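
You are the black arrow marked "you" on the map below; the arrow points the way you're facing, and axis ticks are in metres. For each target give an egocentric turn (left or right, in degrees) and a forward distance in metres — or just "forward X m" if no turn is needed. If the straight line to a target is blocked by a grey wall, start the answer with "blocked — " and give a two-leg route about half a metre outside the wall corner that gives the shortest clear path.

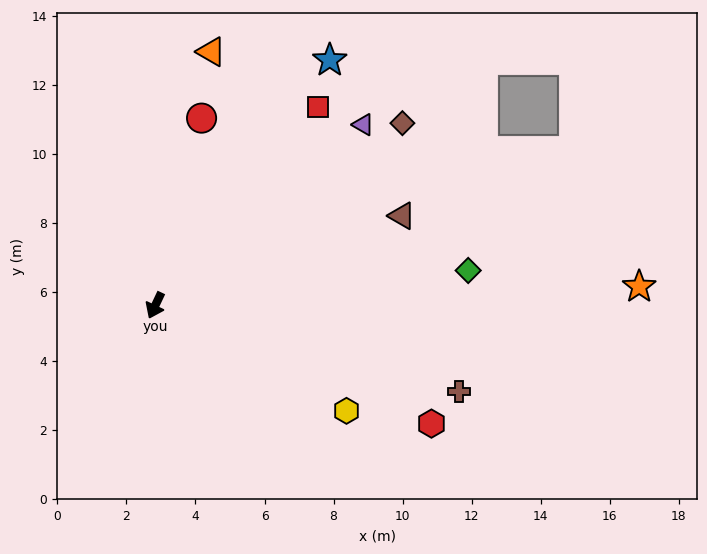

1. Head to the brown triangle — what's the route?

turn left 135°, forward 7.6 m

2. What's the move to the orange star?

turn left 117°, forward 14.0 m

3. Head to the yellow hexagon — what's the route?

turn left 86°, forward 6.3 m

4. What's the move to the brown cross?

turn left 99°, forward 9.1 m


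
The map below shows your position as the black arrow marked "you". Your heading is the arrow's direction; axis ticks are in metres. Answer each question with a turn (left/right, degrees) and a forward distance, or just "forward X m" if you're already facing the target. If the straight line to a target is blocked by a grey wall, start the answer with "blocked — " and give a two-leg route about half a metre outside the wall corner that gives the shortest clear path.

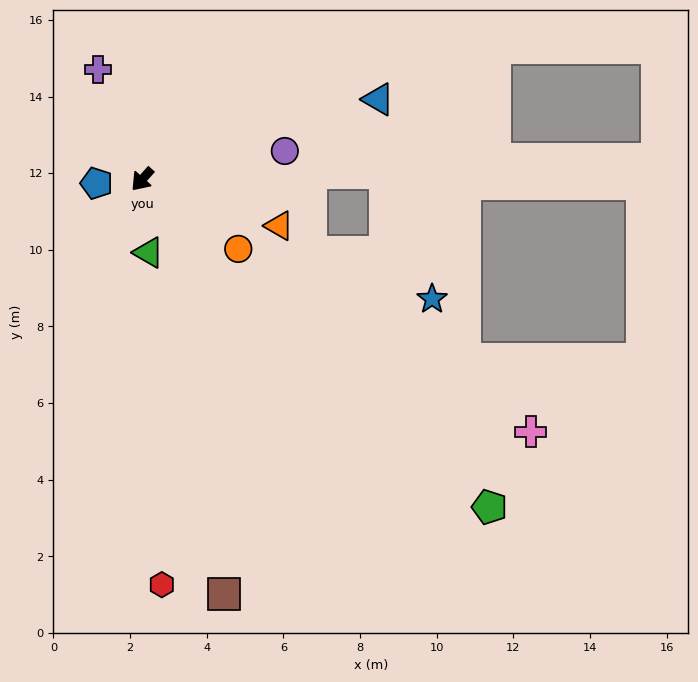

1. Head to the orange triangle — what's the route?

turn left 113°, forward 3.8 m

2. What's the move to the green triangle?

turn left 47°, forward 1.9 m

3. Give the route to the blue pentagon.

turn right 43°, forward 1.2 m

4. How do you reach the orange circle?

turn left 96°, forward 3.1 m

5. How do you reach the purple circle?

turn left 143°, forward 3.8 m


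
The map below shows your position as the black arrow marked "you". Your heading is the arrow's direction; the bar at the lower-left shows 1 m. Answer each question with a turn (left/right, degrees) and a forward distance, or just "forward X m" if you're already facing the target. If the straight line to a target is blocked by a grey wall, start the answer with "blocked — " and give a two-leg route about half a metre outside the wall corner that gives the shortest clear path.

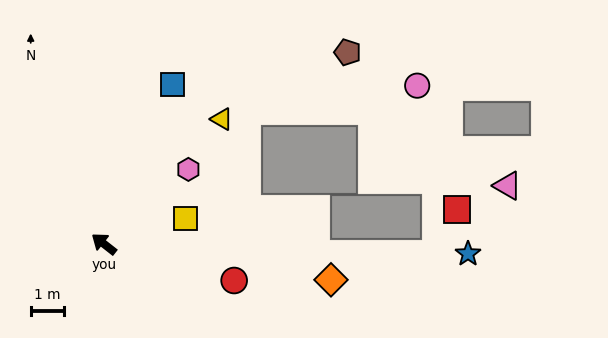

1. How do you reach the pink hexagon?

turn right 100°, forward 3.4 m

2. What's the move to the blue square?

turn right 75°, forward 5.3 m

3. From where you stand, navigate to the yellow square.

turn right 124°, forward 2.6 m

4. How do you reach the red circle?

turn right 158°, forward 4.1 m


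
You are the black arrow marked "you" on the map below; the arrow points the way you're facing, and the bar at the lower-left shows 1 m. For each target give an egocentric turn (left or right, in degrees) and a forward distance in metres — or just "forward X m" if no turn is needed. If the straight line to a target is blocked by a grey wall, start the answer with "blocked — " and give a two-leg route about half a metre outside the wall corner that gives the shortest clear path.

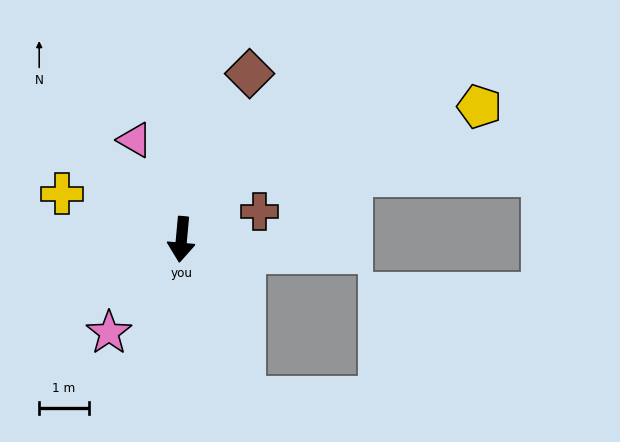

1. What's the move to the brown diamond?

turn left 163°, forward 3.6 m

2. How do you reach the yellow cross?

turn right 106°, forward 2.6 m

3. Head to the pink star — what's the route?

turn right 33°, forward 2.4 m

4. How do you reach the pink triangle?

turn right 150°, forward 2.2 m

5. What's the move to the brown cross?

turn left 115°, forward 1.7 m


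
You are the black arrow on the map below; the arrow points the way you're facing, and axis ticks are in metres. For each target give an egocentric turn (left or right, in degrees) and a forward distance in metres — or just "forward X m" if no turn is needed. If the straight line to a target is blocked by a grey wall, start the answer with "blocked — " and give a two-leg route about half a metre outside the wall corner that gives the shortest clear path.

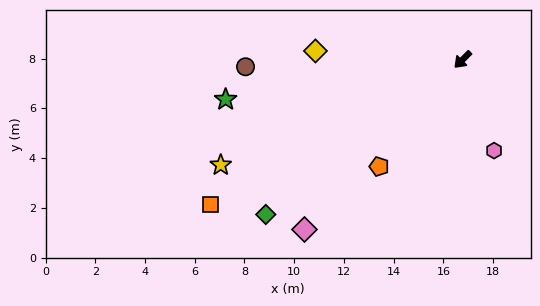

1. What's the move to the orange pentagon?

turn left 7°, forward 5.5 m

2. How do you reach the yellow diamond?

turn right 48°, forward 5.9 m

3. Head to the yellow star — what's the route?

turn right 22°, forward 10.6 m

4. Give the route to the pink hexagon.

turn left 64°, forward 3.9 m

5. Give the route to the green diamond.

turn right 7°, forward 10.1 m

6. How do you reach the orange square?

turn right 15°, forward 11.7 m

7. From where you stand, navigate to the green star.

turn right 36°, forward 9.7 m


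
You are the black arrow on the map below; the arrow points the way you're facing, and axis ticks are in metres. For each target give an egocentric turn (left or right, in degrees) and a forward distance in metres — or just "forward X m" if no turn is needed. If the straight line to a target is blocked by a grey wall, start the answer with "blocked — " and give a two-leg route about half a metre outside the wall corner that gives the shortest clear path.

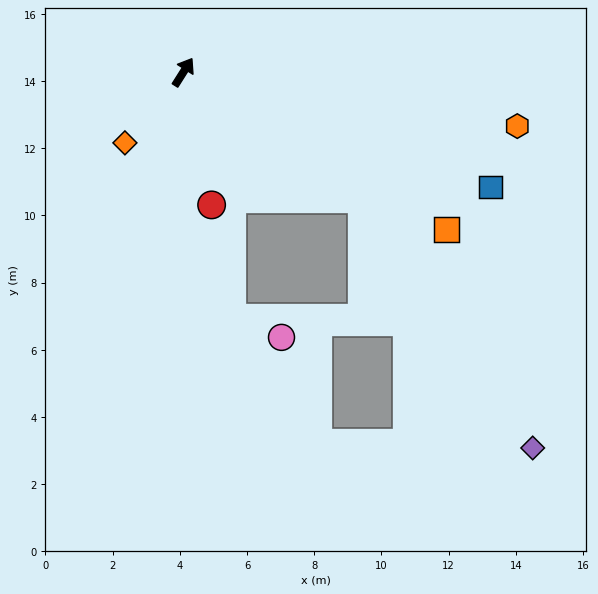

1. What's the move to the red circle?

turn right 136°, forward 4.0 m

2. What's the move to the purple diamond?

blocked — turn right 93°, forward 6.5 m, then turn right 20°, forward 9.0 m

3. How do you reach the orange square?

turn right 89°, forward 9.1 m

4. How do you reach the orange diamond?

turn left 173°, forward 2.7 m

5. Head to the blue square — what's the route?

turn right 78°, forward 9.8 m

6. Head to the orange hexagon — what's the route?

turn right 67°, forward 10.1 m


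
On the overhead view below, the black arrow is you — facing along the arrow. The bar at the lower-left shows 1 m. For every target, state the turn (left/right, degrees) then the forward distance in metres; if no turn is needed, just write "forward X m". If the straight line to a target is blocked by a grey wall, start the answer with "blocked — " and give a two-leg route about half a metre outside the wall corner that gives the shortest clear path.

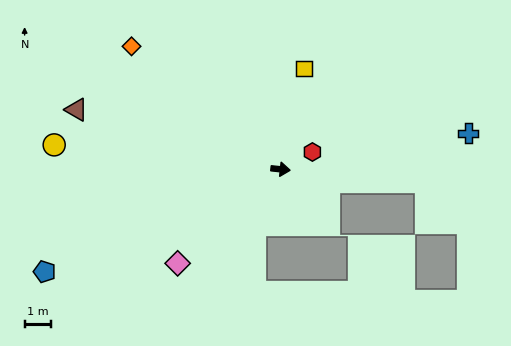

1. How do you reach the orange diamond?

turn left 146°, forward 7.4 m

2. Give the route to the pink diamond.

turn right 132°, forward 5.3 m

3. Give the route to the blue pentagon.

turn right 151°, forward 9.9 m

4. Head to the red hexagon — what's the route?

turn left 34°, forward 1.4 m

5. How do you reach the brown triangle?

turn left 170°, forward 8.2 m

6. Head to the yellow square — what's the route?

turn left 83°, forward 4.0 m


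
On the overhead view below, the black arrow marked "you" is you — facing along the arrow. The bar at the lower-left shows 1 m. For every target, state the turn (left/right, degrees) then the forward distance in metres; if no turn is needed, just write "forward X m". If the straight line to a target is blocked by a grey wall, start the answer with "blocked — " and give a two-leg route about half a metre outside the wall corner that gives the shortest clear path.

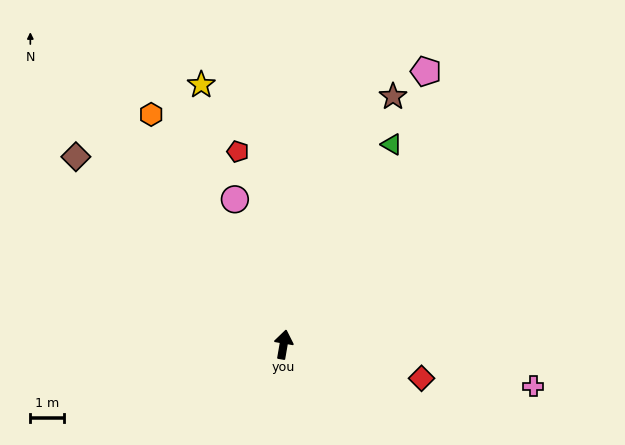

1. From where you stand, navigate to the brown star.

turn right 14°, forward 8.0 m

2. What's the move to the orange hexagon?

turn left 40°, forward 7.9 m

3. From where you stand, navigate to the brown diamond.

turn left 58°, forward 8.3 m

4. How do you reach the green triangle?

turn right 19°, forward 6.7 m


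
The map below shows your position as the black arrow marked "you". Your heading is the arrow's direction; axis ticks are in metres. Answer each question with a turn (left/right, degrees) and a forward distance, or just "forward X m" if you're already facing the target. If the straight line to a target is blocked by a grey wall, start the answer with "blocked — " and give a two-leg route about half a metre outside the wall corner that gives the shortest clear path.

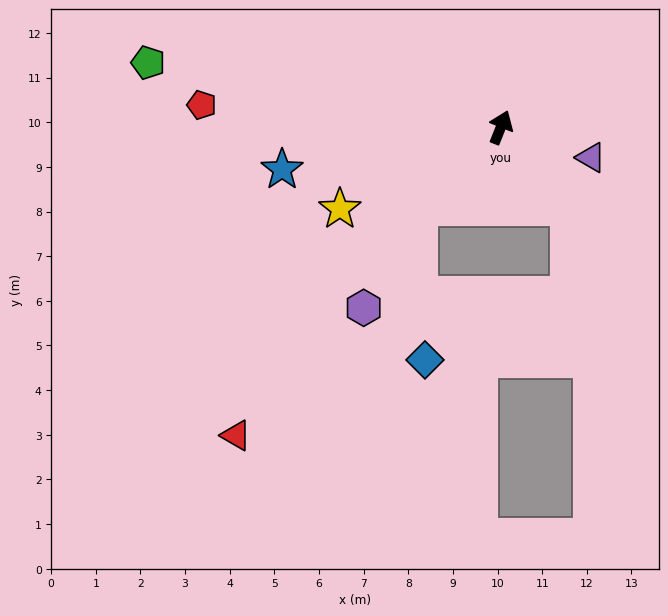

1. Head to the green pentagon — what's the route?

turn left 101°, forward 8.0 m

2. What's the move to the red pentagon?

turn left 108°, forward 6.7 m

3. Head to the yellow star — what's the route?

turn left 139°, forward 4.0 m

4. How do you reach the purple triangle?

turn right 87°, forward 2.1 m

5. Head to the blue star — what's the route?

turn left 123°, forward 5.0 m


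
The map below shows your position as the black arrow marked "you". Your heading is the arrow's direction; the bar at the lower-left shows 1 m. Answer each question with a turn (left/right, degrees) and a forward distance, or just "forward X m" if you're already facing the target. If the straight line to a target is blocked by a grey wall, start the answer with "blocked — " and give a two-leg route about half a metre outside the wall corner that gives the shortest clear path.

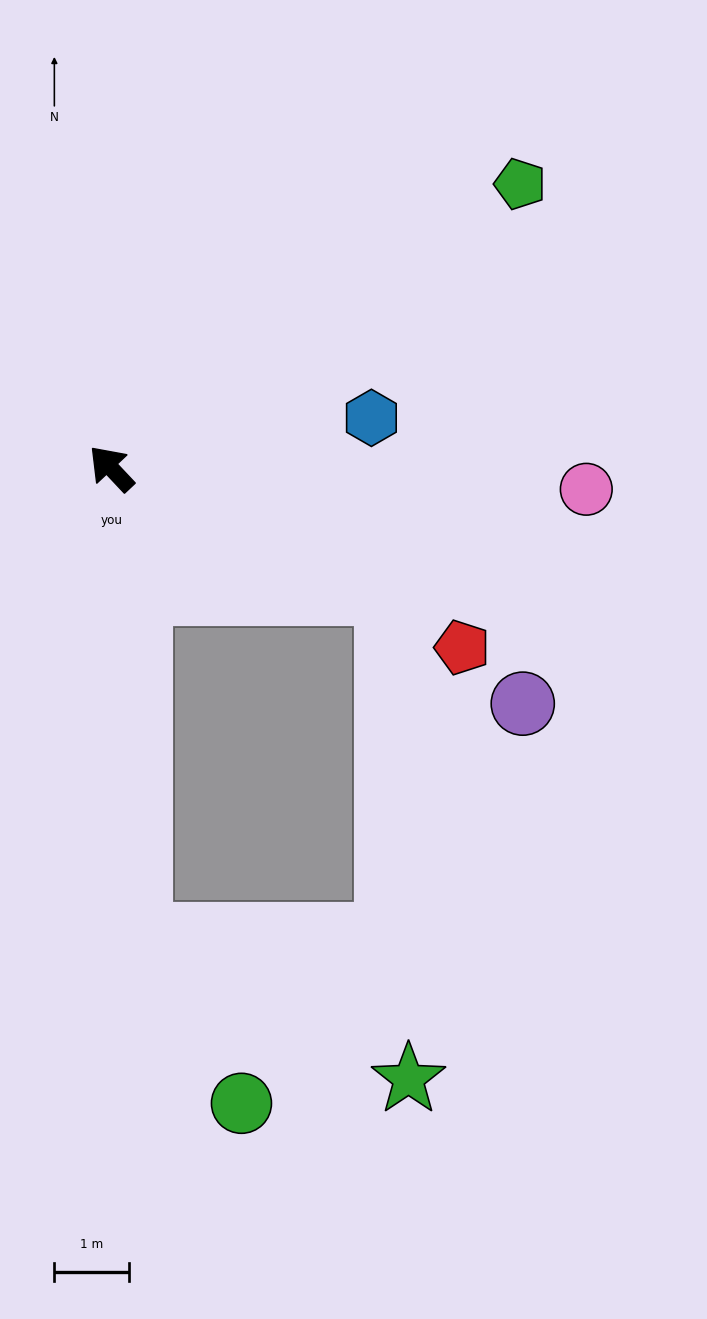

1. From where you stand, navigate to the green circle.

blocked — turn left 140°, forward 6.3 m, then turn left 28°, forward 2.6 m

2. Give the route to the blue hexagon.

turn right 122°, forward 3.6 m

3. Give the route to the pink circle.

turn right 136°, forward 6.4 m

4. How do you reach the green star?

blocked — turn left 140°, forward 6.3 m, then turn left 59°, forward 4.1 m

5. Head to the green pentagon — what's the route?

turn right 98°, forward 6.7 m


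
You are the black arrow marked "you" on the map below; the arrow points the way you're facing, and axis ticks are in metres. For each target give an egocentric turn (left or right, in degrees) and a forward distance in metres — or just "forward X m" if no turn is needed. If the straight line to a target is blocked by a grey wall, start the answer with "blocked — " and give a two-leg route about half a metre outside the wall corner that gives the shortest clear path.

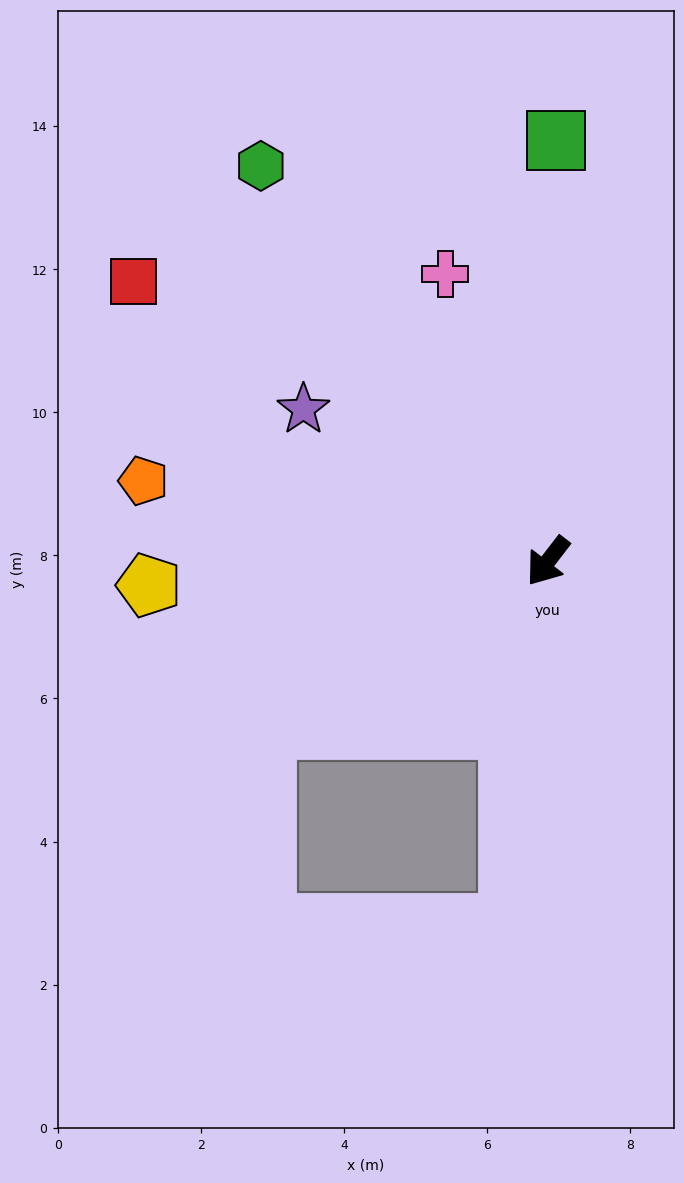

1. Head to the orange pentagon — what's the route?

turn right 64°, forward 5.8 m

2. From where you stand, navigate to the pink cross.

turn right 123°, forward 4.3 m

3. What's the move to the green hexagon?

turn right 106°, forward 6.8 m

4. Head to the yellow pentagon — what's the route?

turn right 49°, forward 5.6 m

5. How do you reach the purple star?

turn right 84°, forward 4.0 m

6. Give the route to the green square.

turn right 144°, forward 5.9 m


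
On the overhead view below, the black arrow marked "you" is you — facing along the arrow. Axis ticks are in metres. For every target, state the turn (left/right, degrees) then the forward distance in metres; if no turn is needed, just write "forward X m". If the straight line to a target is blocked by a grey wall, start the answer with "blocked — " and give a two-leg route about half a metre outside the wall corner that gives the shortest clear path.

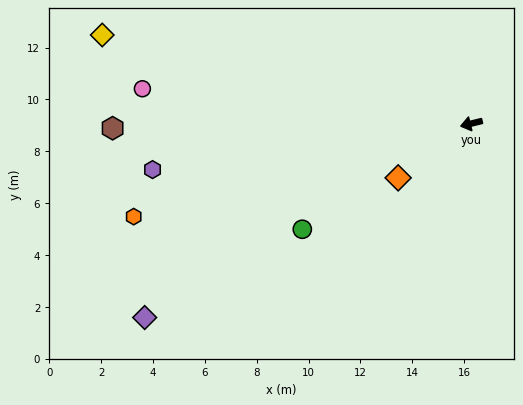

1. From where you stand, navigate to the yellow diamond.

turn right 27°, forward 14.6 m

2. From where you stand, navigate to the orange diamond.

turn left 23°, forward 3.5 m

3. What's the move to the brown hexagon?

turn right 13°, forward 13.8 m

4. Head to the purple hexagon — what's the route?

turn right 6°, forward 12.4 m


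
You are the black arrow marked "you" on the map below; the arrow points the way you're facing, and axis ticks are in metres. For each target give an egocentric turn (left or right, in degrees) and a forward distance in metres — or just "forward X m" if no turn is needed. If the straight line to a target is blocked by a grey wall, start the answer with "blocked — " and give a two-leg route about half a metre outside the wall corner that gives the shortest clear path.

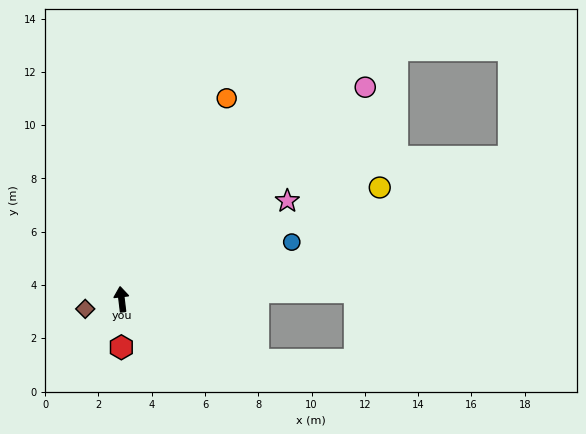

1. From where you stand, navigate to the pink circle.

turn right 56°, forward 12.1 m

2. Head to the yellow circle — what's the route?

turn right 73°, forward 10.6 m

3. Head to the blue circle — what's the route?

turn right 78°, forward 6.7 m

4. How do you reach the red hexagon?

turn left 173°, forward 1.8 m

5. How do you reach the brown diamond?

turn left 98°, forward 1.4 m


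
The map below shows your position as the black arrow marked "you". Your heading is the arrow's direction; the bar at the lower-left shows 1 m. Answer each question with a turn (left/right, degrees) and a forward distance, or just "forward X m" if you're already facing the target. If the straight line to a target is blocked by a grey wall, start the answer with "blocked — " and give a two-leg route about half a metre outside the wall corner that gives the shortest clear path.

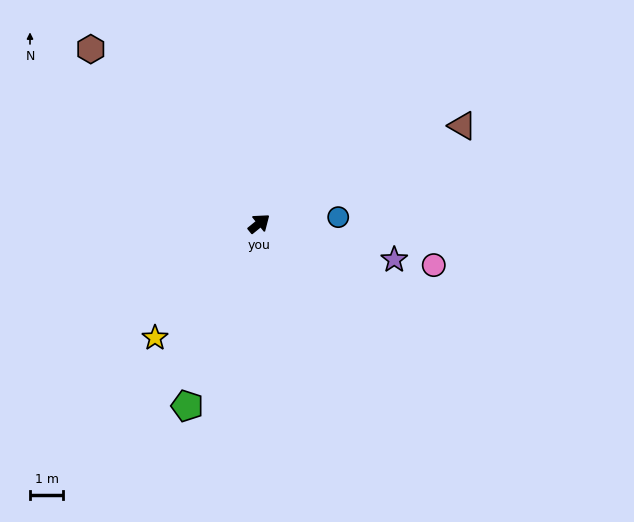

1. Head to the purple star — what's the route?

turn right 54°, forward 4.2 m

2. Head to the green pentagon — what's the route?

turn right 151°, forward 5.9 m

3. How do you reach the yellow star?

turn right 171°, forward 4.6 m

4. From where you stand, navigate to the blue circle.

turn right 34°, forward 2.4 m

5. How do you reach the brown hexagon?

turn left 95°, forward 7.3 m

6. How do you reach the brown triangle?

turn right 13°, forward 6.8 m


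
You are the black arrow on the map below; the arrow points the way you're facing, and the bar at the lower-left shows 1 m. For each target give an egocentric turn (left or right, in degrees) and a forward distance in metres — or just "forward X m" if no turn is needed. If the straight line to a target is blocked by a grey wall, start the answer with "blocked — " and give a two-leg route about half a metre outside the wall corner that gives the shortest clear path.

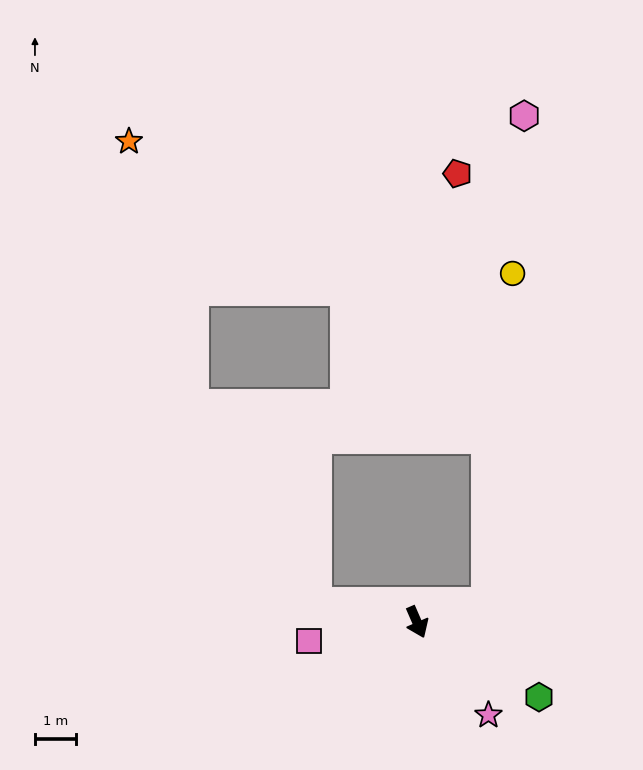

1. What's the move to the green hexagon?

turn left 35°, forward 3.5 m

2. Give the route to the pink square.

turn right 104°, forward 2.7 m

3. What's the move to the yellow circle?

blocked — turn left 80°, forward 1.8 m, then turn left 72°, forward 8.1 m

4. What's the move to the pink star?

turn left 14°, forward 2.9 m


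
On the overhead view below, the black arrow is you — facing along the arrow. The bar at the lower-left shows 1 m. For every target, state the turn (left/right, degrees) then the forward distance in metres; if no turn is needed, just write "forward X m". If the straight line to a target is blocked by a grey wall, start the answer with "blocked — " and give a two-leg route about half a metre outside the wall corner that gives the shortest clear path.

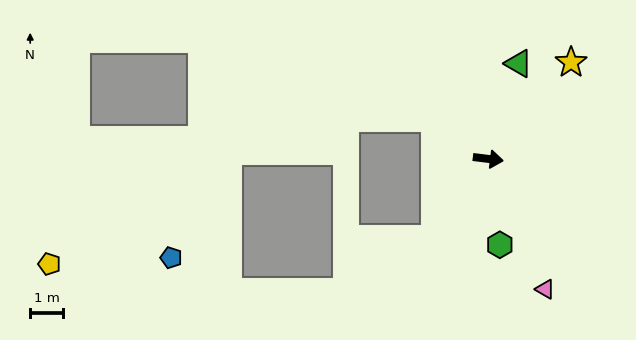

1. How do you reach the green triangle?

turn left 79°, forward 3.1 m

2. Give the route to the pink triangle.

turn right 59°, forward 4.4 m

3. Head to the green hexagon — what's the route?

turn right 75°, forward 2.7 m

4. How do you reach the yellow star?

turn left 56°, forward 3.9 m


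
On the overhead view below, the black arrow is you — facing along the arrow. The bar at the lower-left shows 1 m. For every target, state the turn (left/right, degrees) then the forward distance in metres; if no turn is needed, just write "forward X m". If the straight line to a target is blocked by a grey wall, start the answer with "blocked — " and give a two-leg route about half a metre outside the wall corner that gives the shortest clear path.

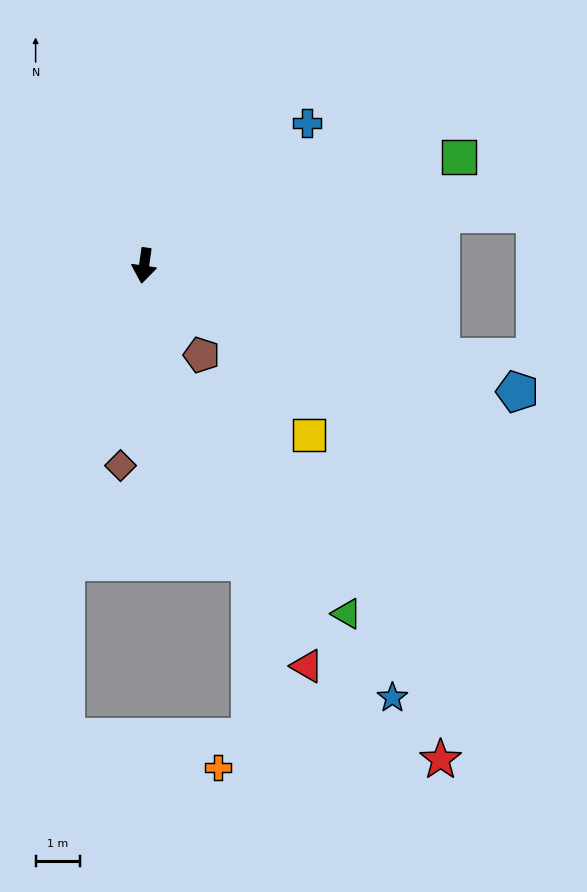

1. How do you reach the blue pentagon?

turn left 79°, forward 8.8 m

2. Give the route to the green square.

turn left 117°, forward 7.5 m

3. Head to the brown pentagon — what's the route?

turn left 41°, forward 2.4 m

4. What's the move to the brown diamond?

forward 4.5 m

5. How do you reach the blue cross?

turn left 139°, forward 4.9 m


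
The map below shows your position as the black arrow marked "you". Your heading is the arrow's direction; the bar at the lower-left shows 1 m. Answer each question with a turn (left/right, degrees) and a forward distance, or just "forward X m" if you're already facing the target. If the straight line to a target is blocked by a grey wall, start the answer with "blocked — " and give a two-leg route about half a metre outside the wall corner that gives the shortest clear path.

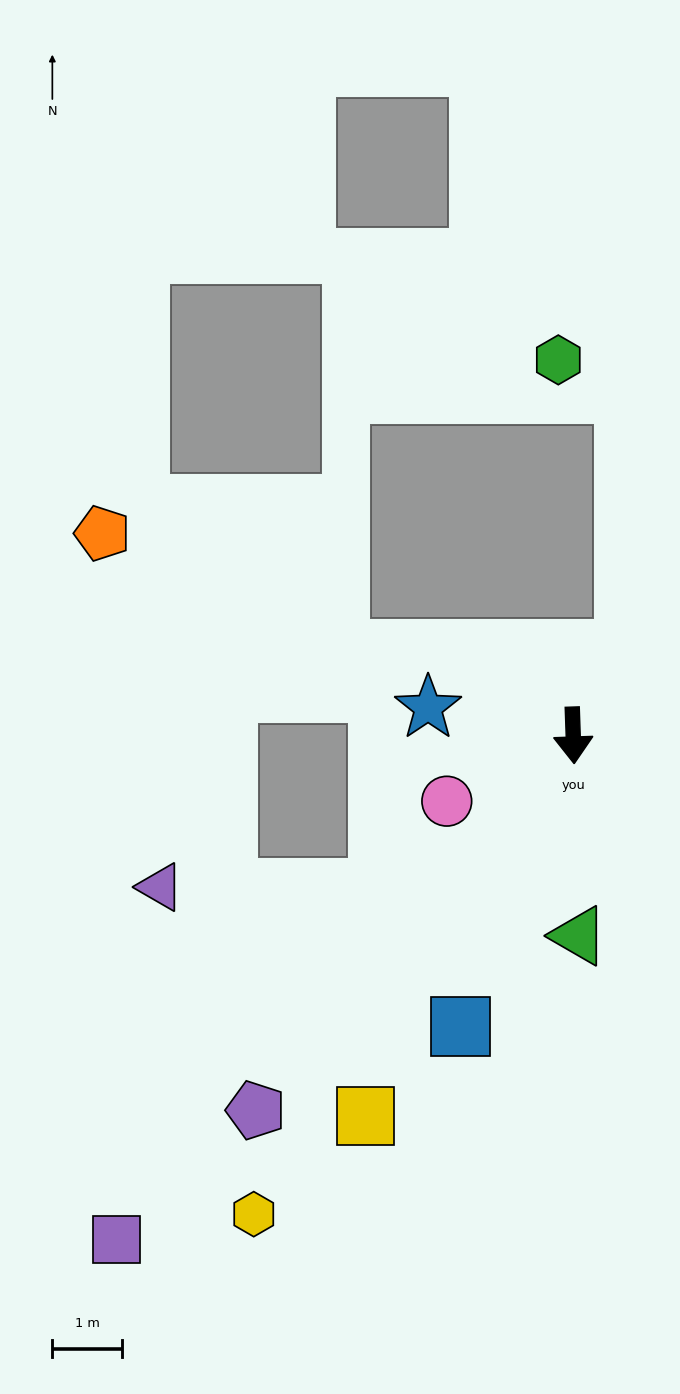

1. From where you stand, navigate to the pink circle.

turn right 64°, forward 2.0 m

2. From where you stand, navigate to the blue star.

turn right 103°, forward 2.1 m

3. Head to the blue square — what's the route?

turn right 23°, forward 4.5 m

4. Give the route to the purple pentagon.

turn right 42°, forward 7.0 m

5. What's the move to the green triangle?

forward 2.9 m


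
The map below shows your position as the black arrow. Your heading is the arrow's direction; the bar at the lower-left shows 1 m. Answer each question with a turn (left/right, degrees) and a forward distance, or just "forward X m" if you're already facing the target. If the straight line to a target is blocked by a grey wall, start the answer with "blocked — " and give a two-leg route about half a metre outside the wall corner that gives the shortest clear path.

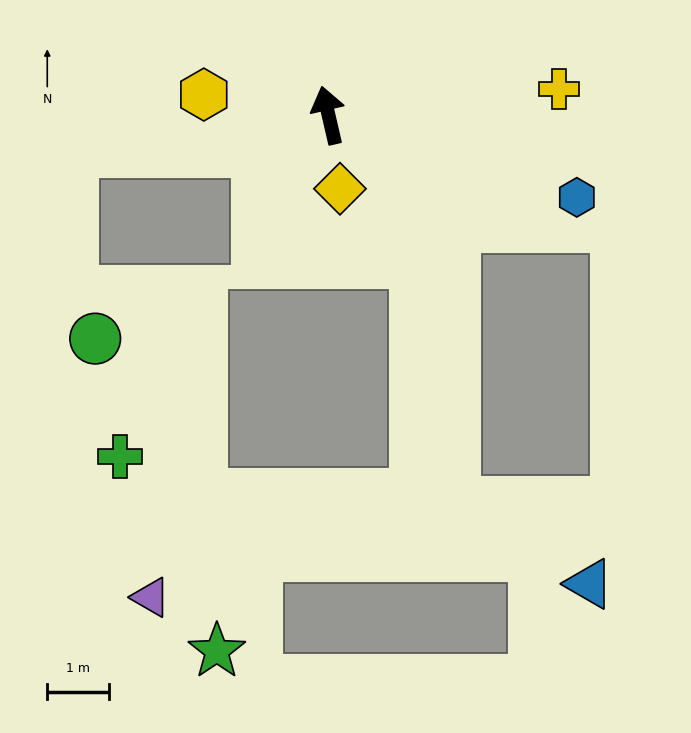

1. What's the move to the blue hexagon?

turn right 121°, forward 4.2 m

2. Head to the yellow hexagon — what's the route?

turn left 68°, forward 2.0 m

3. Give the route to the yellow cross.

turn right 97°, forward 3.7 m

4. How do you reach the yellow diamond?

turn left 176°, forward 1.2 m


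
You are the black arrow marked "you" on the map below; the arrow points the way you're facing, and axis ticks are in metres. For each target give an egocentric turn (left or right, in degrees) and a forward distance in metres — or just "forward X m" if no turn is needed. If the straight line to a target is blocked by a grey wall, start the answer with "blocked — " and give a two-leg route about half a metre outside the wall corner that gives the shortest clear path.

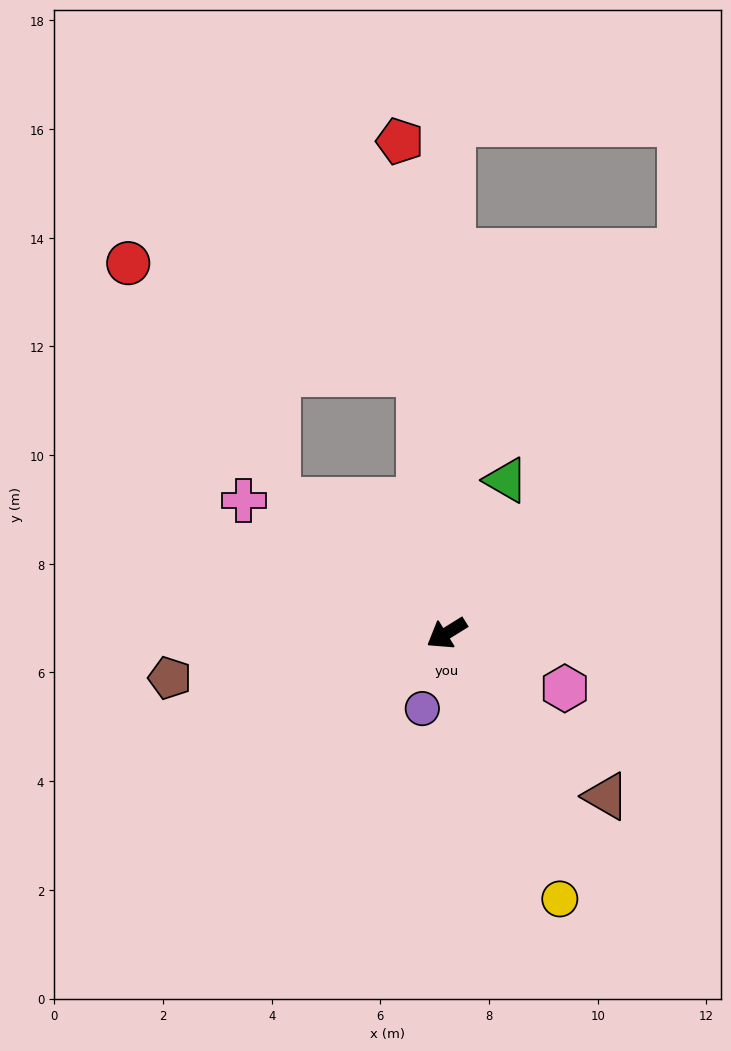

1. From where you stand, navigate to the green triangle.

turn right 143°, forward 3.0 m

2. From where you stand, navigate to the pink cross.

turn right 65°, forward 4.5 m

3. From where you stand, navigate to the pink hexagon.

turn left 123°, forward 2.4 m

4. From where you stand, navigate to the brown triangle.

turn left 103°, forward 4.2 m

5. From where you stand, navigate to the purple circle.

turn left 40°, forward 1.5 m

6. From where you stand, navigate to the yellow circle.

turn left 81°, forward 5.3 m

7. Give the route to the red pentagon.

turn right 116°, forward 9.1 m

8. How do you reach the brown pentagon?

turn right 23°, forward 5.2 m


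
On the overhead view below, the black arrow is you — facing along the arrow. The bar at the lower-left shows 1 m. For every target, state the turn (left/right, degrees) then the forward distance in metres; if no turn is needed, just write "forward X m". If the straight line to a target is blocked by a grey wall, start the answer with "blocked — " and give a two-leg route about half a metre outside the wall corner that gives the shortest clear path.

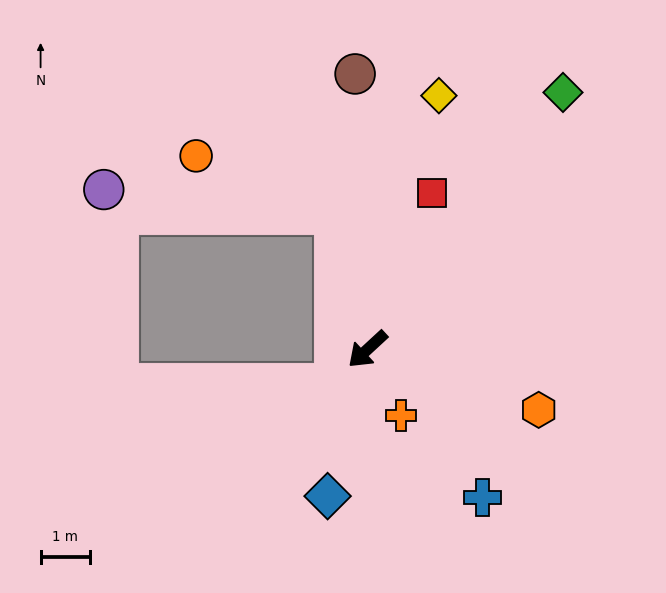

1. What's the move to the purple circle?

blocked — turn right 119°, forward 2.8 m, then turn left 70°, forward 4.7 m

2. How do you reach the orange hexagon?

turn left 118°, forward 3.7 m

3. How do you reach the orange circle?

blocked — turn right 119°, forward 2.8 m, then turn left 54°, forward 3.0 m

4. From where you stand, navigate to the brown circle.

turn right 130°, forward 5.6 m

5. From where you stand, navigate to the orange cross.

turn left 74°, forward 1.5 m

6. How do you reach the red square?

turn right 155°, forward 3.4 m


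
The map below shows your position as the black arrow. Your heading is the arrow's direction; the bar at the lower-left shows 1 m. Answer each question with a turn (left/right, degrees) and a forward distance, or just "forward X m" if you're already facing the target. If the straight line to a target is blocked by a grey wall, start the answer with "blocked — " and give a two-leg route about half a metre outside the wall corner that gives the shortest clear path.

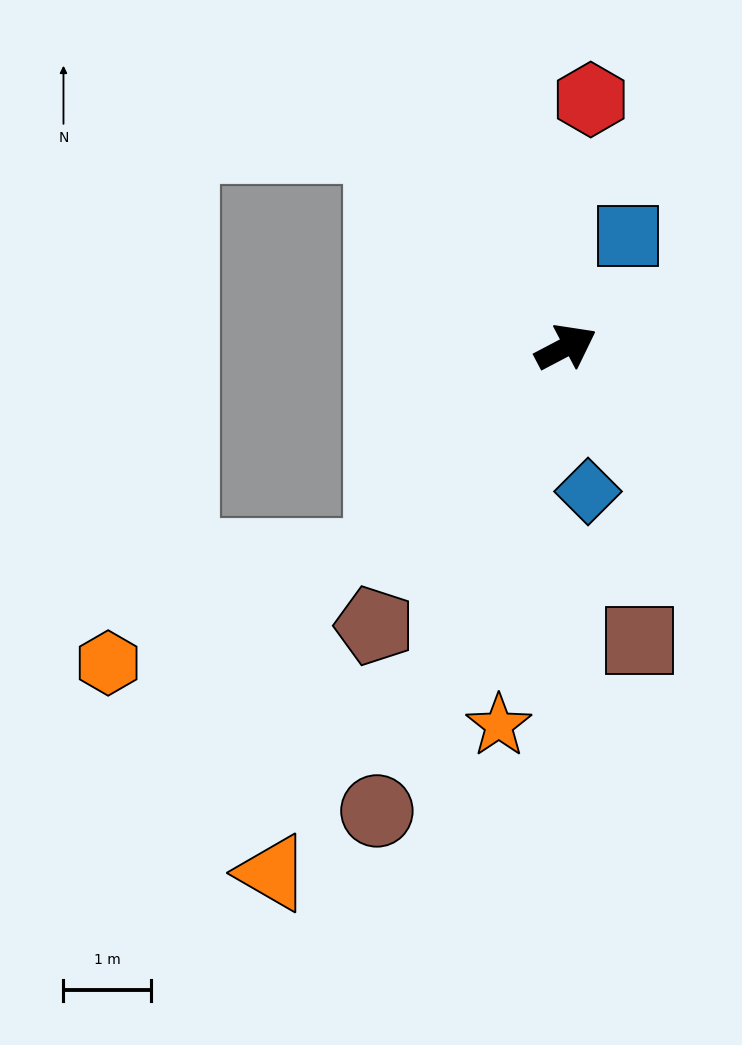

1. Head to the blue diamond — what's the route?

turn right 109°, forward 1.7 m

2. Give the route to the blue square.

turn left 33°, forward 1.5 m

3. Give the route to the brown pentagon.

turn right 152°, forward 3.9 m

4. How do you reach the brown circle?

turn right 140°, forward 5.7 m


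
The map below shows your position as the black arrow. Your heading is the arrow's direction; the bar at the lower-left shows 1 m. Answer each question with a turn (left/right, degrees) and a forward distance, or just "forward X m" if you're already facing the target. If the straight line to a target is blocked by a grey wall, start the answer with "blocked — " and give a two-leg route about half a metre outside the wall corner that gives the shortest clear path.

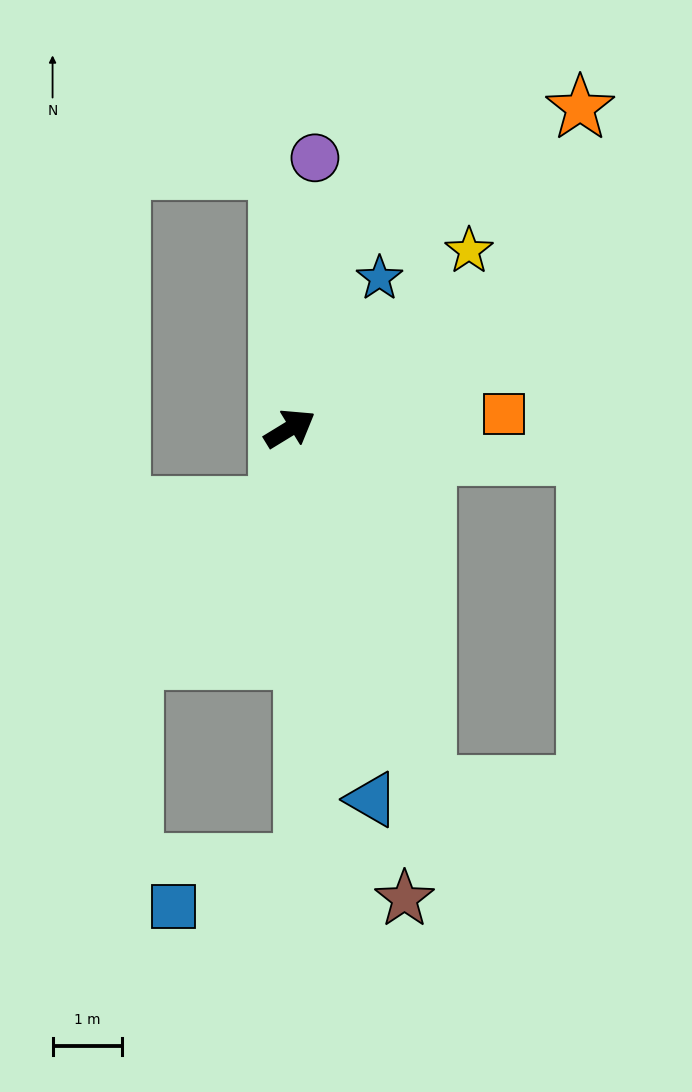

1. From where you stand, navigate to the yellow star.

turn left 13°, forward 3.6 m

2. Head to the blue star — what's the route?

turn left 28°, forward 2.5 m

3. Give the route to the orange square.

turn right 28°, forward 3.1 m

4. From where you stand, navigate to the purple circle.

turn left 53°, forward 3.9 m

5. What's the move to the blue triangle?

turn right 109°, forward 5.5 m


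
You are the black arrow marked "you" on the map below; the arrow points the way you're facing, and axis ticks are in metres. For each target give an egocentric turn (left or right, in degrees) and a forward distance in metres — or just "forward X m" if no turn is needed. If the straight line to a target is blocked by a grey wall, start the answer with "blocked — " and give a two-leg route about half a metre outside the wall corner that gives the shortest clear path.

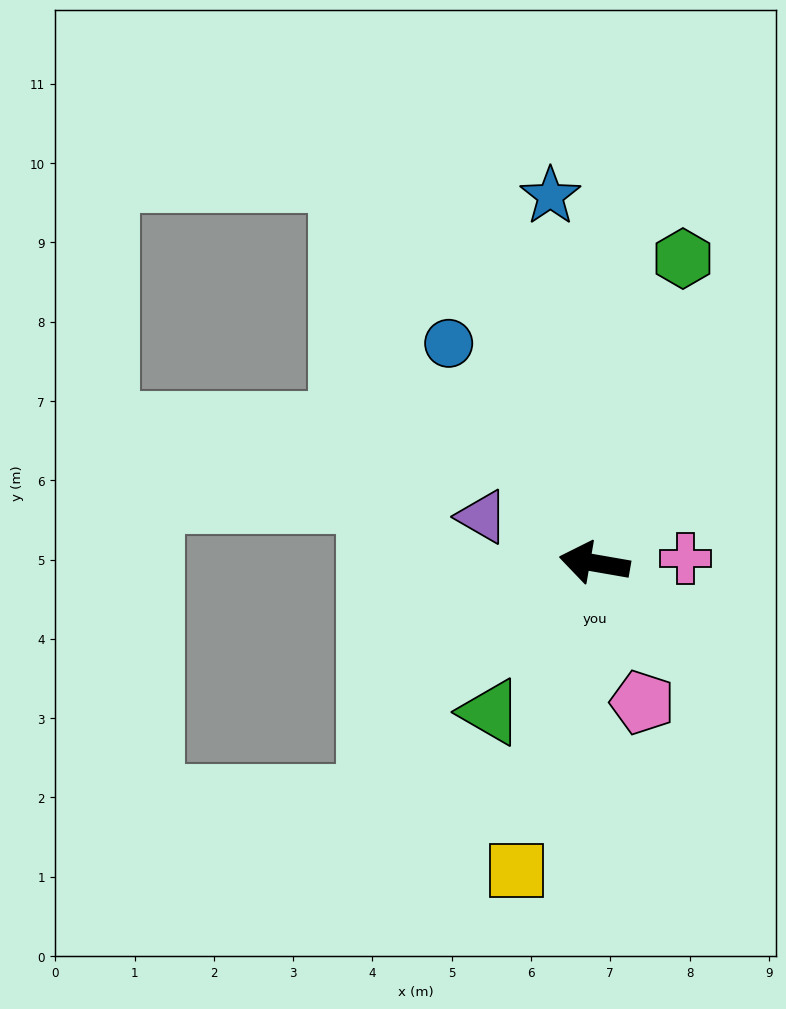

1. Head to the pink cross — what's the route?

turn right 167°, forward 1.1 m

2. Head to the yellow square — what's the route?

turn left 86°, forward 4.0 m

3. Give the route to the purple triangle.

turn right 13°, forward 1.5 m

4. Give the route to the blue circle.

turn right 47°, forward 3.3 m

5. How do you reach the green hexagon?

turn right 96°, forward 4.0 m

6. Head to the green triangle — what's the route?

turn left 65°, forward 2.3 m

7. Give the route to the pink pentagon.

turn left 119°, forward 1.9 m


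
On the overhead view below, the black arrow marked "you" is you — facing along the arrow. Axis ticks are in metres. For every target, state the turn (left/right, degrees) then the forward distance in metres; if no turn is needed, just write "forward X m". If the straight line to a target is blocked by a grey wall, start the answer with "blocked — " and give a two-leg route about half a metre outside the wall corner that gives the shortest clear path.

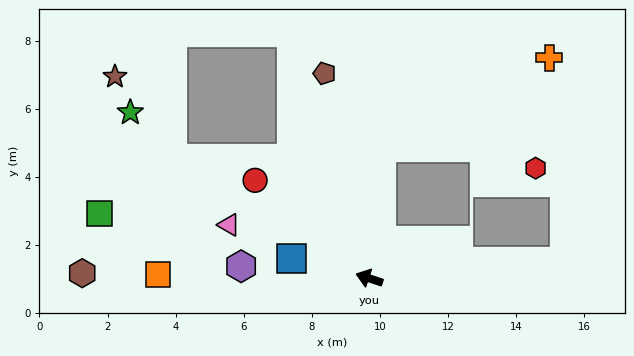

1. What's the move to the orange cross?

blocked — turn right 77°, forward 3.9 m, then turn right 57°, forward 5.6 m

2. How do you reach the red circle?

turn right 22°, forward 4.4 m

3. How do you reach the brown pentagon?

turn right 59°, forward 6.2 m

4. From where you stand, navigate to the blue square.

turn left 4°, forward 2.4 m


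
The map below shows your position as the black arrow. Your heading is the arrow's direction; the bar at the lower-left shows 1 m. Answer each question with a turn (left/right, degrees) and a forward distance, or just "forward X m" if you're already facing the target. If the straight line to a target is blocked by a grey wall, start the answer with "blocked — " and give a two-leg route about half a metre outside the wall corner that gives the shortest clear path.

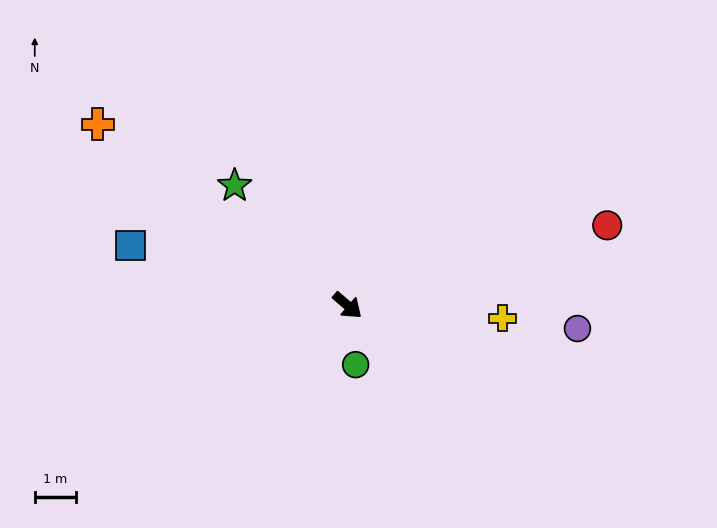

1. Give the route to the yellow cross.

turn left 36°, forward 3.8 m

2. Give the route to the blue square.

turn right 155°, forward 5.5 m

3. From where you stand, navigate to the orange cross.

turn right 175°, forward 7.5 m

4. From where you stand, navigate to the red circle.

turn left 58°, forward 6.6 m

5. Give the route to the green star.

turn left 174°, forward 4.0 m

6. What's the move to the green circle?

turn right 41°, forward 1.5 m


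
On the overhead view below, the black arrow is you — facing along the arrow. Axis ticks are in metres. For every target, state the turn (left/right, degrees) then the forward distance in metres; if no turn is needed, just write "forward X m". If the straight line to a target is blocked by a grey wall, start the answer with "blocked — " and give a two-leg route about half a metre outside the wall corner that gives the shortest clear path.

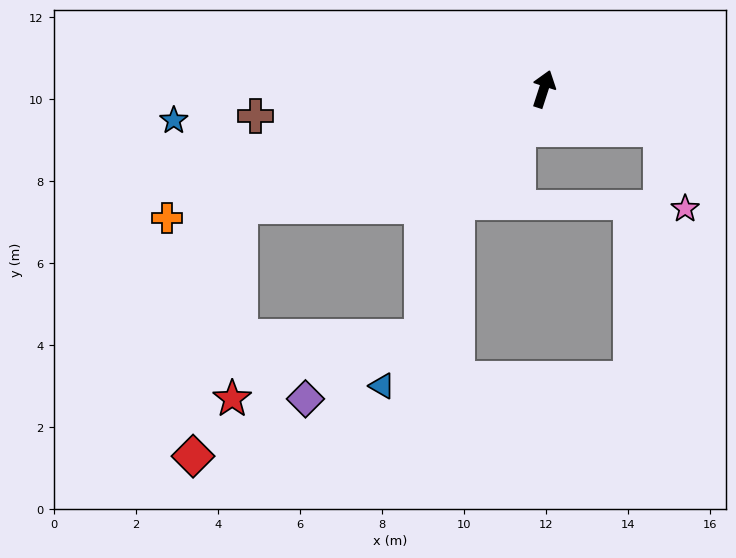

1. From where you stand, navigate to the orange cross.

turn left 127°, forward 9.7 m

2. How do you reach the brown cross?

turn left 113°, forward 7.1 m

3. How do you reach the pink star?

blocked — turn right 91°, forward 3.0 m, then turn right 54°, forward 2.0 m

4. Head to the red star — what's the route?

blocked — turn left 129°, forward 7.9 m, then turn left 66°, forward 4.7 m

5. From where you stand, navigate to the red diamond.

blocked — turn left 129°, forward 7.9 m, then turn left 58°, forward 6.2 m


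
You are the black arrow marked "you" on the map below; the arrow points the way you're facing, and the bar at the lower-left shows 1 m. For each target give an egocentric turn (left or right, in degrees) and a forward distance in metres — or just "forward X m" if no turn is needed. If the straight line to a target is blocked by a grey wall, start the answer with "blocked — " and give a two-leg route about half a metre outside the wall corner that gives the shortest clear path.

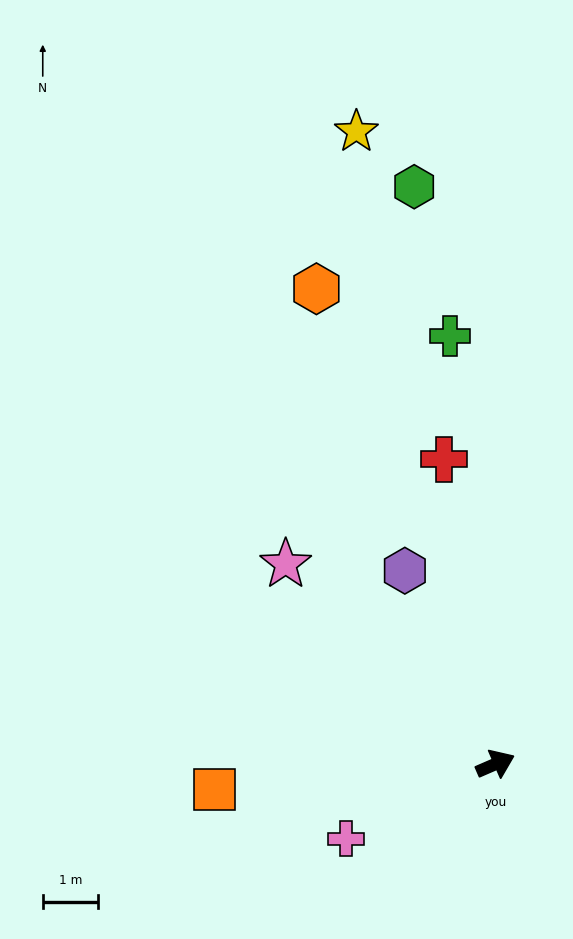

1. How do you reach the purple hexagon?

turn left 92°, forward 3.9 m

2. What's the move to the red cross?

turn left 76°, forward 5.6 m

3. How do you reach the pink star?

turn left 113°, forward 5.3 m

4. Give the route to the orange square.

turn left 162°, forward 5.1 m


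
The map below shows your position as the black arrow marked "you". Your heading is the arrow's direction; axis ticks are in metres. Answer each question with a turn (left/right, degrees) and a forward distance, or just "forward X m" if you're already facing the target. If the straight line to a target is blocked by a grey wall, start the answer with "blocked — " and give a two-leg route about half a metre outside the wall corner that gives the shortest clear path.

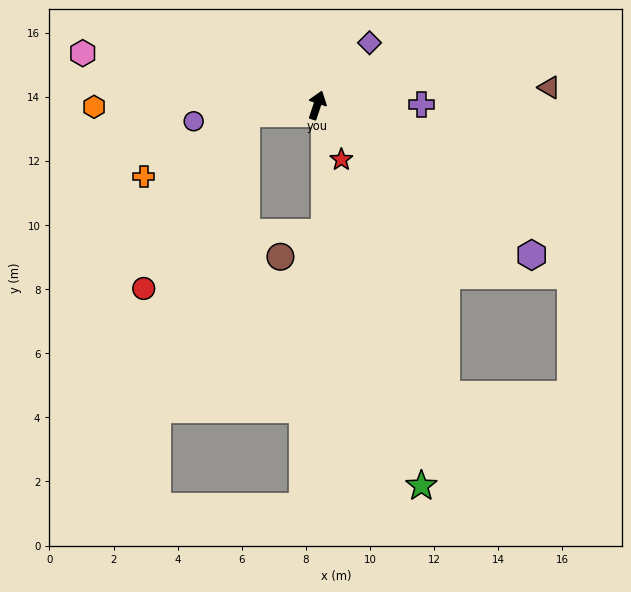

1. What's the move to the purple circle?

turn left 116°, forward 3.9 m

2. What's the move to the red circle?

blocked — turn left 115°, forward 2.2 m, then turn left 53°, forward 6.3 m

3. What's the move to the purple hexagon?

turn right 107°, forward 8.2 m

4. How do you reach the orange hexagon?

turn left 109°, forward 7.0 m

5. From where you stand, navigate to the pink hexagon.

turn left 96°, forward 7.5 m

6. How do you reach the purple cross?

turn right 71°, forward 3.3 m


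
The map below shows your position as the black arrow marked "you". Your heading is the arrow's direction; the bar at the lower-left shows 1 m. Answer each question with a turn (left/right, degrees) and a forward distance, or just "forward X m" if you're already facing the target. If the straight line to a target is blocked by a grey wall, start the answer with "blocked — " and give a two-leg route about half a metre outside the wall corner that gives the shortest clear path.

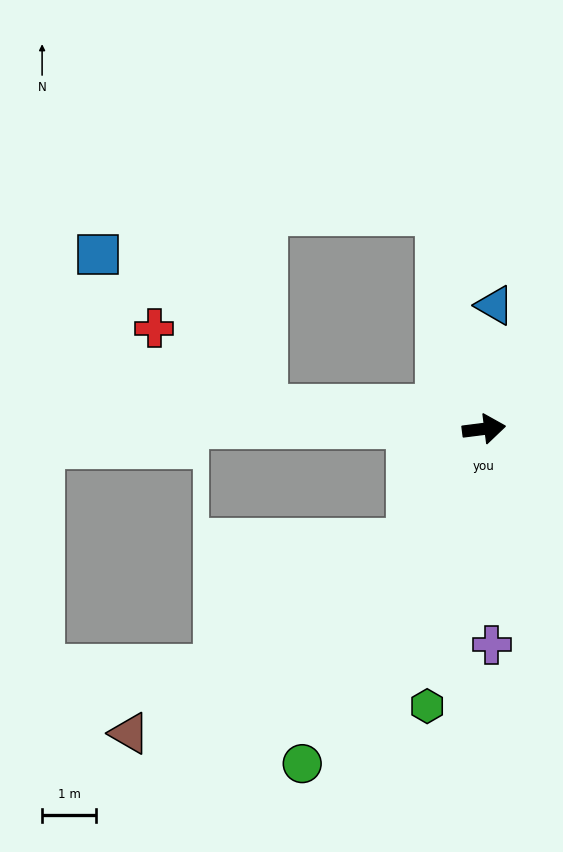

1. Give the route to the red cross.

blocked — turn left 167°, forward 4.1 m, then turn right 30°, forward 2.5 m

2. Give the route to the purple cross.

turn right 95°, forward 4.0 m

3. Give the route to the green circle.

turn right 126°, forward 7.0 m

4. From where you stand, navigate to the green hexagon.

turn right 109°, forward 5.2 m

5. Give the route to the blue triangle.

turn left 78°, forward 2.3 m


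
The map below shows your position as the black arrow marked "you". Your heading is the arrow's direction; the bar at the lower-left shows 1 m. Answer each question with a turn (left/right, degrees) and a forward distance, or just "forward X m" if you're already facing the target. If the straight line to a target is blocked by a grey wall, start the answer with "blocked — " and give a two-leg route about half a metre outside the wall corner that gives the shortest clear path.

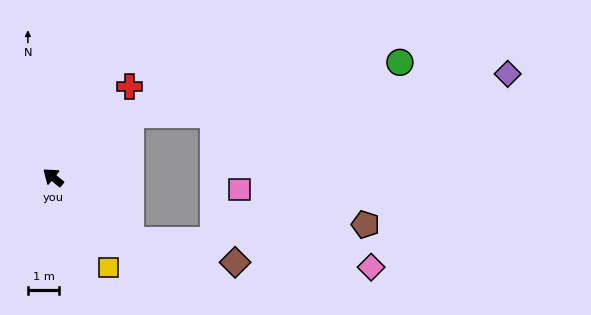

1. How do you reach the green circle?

blocked — turn right 102°, forward 3.2 m, then turn right 28°, forward 8.8 m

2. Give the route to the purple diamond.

blocked — turn right 102°, forward 3.2 m, then turn right 33°, forward 12.1 m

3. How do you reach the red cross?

turn right 91°, forward 3.8 m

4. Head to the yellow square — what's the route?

turn left 161°, forward 3.4 m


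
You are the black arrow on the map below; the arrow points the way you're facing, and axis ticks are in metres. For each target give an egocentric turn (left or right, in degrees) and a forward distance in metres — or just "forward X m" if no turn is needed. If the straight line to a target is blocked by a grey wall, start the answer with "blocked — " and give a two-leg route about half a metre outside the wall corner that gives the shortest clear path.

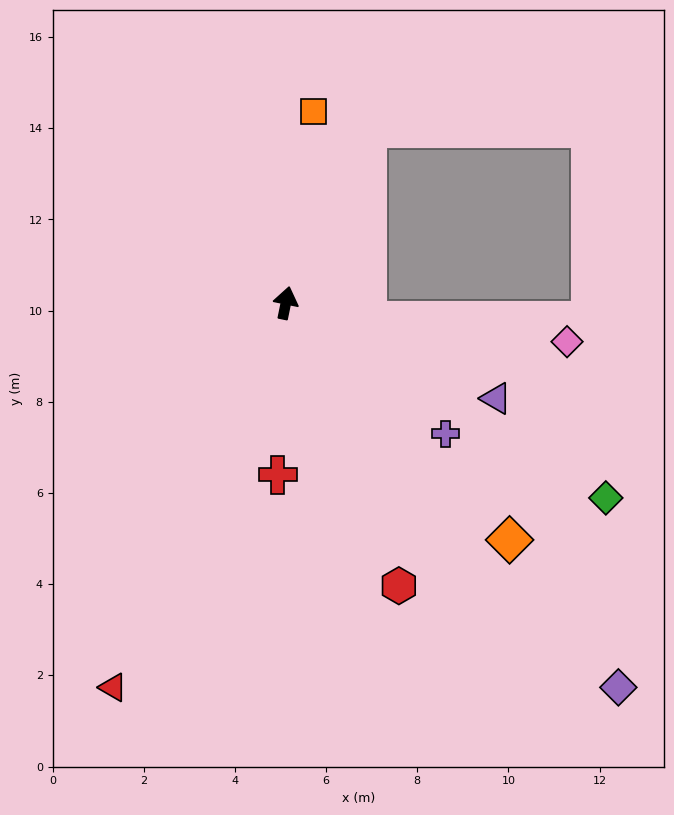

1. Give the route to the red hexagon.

turn right 147°, forward 6.7 m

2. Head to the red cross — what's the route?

turn right 171°, forward 3.8 m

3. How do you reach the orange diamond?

turn right 125°, forward 7.1 m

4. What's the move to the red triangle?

turn left 167°, forward 9.2 m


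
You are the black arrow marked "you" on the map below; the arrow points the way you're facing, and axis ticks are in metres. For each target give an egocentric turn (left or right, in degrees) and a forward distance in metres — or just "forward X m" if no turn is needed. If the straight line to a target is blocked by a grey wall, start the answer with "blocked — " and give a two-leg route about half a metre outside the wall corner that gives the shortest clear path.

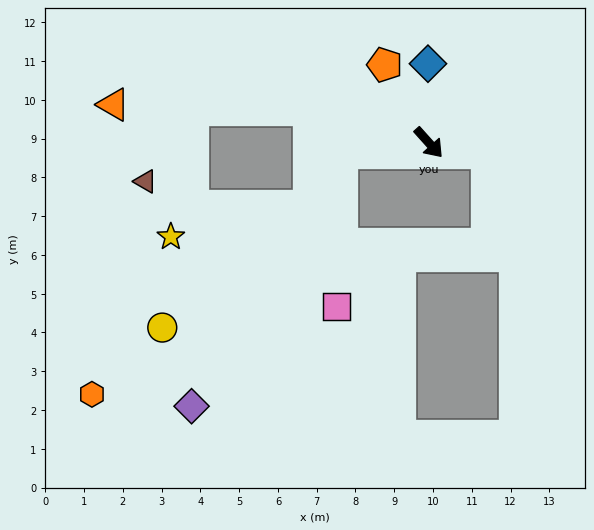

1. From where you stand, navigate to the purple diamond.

blocked — turn right 126°, forward 2.3 m, then turn left 53°, forward 7.6 m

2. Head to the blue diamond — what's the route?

turn left 139°, forward 2.0 m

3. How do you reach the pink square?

blocked — turn right 126°, forward 2.3 m, then turn left 82°, forward 4.0 m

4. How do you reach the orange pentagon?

turn left 168°, forward 2.3 m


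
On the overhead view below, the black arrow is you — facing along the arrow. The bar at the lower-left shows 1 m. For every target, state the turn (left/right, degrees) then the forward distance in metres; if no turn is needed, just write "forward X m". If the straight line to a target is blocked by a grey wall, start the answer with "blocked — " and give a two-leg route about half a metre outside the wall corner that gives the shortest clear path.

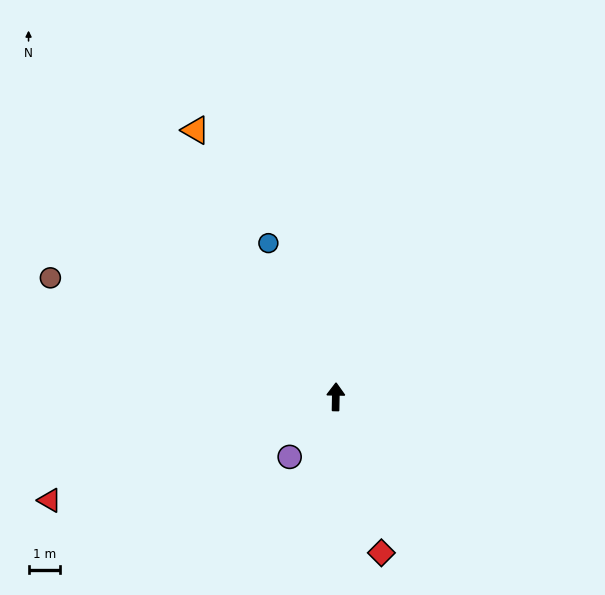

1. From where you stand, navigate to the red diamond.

turn right 163°, forward 5.1 m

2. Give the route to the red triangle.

turn left 111°, forward 9.6 m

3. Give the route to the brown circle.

turn left 68°, forward 9.8 m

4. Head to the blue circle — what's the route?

turn left 25°, forward 5.3 m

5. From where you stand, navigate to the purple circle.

turn left 144°, forward 2.4 m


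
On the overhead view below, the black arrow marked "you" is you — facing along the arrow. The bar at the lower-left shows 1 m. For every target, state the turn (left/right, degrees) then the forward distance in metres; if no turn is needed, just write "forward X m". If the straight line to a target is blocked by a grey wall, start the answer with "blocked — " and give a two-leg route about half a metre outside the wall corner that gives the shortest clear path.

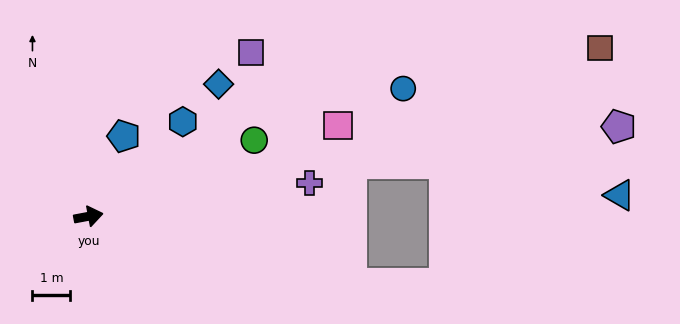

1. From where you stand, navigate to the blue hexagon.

turn left 34°, forward 3.5 m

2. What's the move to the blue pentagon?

turn left 56°, forward 2.3 m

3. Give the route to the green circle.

turn left 14°, forward 4.8 m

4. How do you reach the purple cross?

turn right 2°, forward 5.9 m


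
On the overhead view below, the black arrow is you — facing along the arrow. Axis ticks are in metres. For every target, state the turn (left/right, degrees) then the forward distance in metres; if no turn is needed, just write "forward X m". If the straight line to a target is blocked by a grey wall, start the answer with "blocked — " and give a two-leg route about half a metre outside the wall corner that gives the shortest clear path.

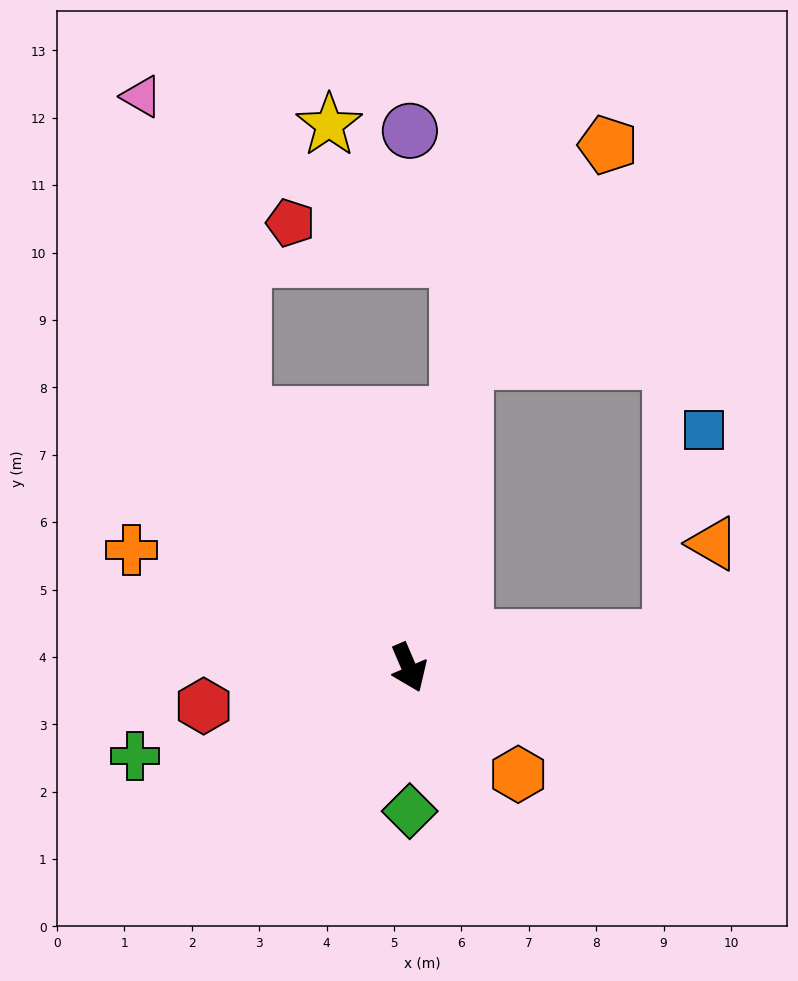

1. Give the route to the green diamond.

turn right 23°, forward 2.1 m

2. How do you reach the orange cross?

turn right 136°, forward 4.5 m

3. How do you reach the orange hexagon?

turn left 23°, forward 2.3 m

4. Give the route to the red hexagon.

turn right 103°, forward 3.1 m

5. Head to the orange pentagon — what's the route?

blocked — turn left 147°, forward 4.6 m, then turn right 24°, forward 3.8 m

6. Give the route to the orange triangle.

blocked — turn left 73°, forward 3.9 m, then turn left 60°, forward 1.5 m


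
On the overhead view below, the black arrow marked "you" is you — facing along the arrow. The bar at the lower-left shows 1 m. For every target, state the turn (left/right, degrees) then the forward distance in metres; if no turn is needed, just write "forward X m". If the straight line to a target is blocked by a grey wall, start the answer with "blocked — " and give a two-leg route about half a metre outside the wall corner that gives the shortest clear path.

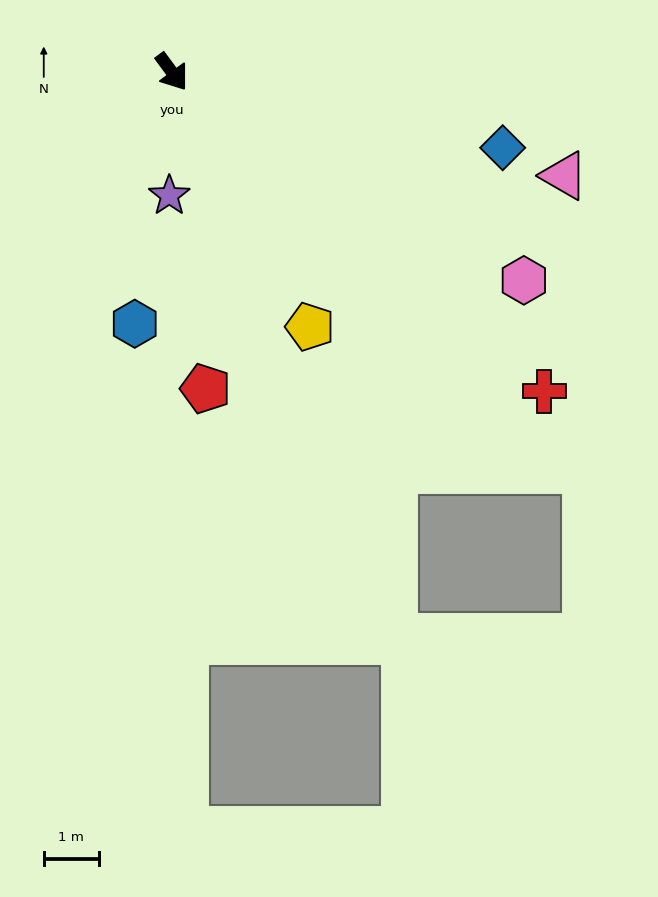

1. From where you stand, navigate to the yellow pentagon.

turn right 8°, forward 5.3 m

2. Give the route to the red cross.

turn left 13°, forward 8.9 m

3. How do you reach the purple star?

turn right 38°, forward 2.2 m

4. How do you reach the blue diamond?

turn left 41°, forward 6.2 m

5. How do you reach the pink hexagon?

turn left 23°, forward 7.4 m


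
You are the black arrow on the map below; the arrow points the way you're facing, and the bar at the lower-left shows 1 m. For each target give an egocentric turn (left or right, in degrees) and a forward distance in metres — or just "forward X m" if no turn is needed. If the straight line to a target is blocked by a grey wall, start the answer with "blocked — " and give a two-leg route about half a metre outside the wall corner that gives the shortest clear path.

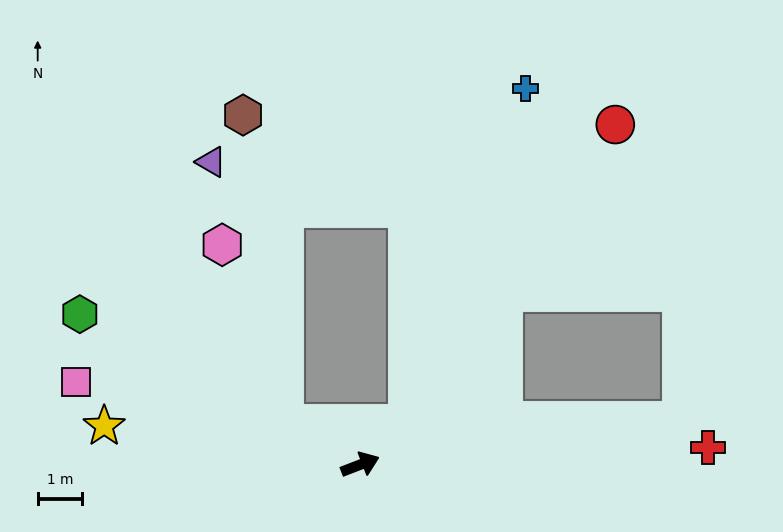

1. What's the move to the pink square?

turn left 143°, forward 6.6 m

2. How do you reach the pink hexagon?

blocked — turn left 130°, forward 1.9 m, then turn right 42°, forward 4.2 m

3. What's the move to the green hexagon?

turn left 131°, forward 7.1 m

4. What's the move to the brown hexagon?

blocked — turn left 130°, forward 1.9 m, then turn right 53°, forward 6.9 m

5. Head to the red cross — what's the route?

turn right 18°, forward 7.8 m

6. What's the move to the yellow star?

turn left 150°, forward 5.8 m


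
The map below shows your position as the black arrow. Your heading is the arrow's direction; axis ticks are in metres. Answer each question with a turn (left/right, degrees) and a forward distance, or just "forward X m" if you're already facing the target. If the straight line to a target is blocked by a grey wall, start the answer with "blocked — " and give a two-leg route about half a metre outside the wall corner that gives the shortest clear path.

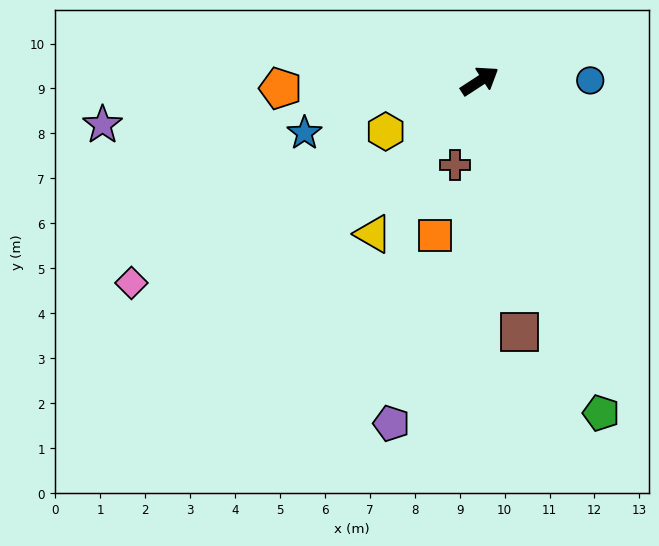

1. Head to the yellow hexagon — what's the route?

turn left 175°, forward 2.4 m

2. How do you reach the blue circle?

turn right 33°, forward 2.5 m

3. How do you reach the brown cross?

turn right 139°, forward 1.9 m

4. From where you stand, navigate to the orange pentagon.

turn left 149°, forward 4.4 m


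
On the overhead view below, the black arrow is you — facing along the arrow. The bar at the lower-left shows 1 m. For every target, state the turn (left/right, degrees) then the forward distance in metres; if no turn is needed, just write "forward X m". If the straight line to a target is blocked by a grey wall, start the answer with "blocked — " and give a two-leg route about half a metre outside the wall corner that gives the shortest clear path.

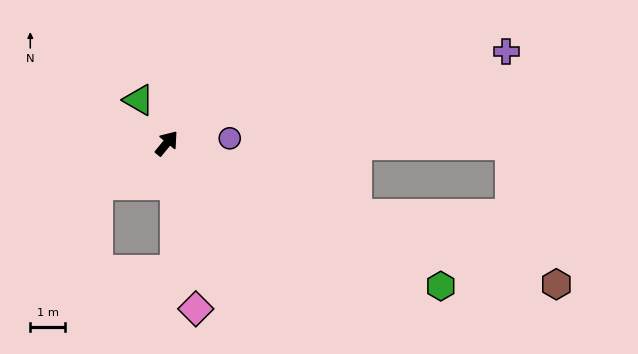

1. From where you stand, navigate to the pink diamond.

turn right 131°, forward 4.8 m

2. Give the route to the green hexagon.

turn right 78°, forward 8.8 m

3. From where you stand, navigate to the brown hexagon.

turn right 70°, forward 11.8 m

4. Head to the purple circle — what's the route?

turn right 46°, forward 1.8 m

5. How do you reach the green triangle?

turn left 72°, forward 1.5 m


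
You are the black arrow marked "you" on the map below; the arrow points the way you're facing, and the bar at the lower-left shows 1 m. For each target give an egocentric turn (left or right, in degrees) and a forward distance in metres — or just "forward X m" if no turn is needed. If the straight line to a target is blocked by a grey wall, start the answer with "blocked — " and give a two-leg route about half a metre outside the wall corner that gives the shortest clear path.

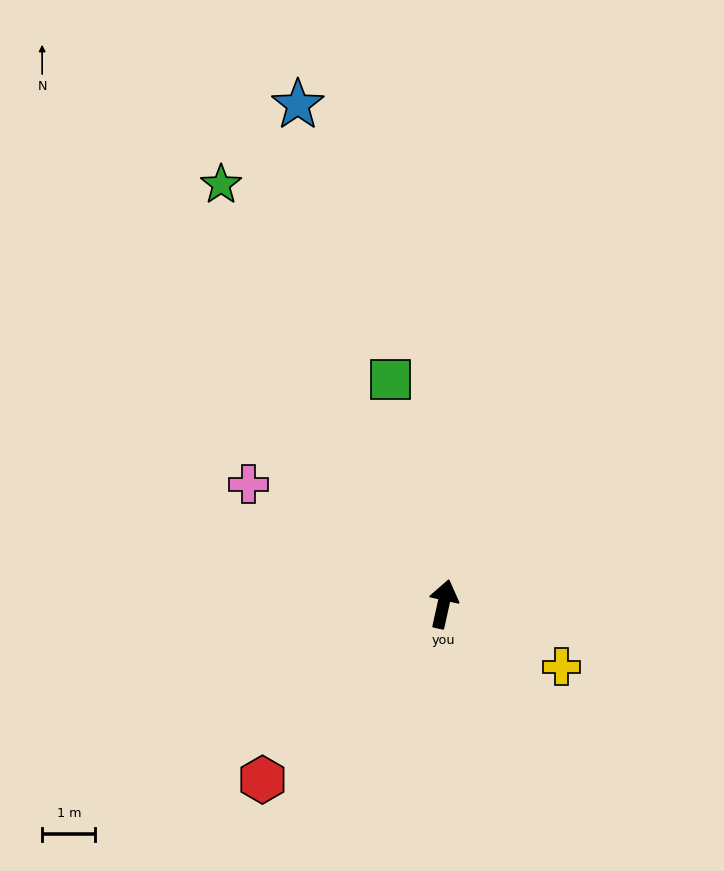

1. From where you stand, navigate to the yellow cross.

turn right 106°, forward 2.5 m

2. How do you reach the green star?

turn left 40°, forward 8.9 m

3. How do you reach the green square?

turn left 26°, forward 4.3 m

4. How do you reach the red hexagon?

turn left 147°, forward 4.7 m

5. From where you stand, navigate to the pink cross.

turn left 71°, forward 4.3 m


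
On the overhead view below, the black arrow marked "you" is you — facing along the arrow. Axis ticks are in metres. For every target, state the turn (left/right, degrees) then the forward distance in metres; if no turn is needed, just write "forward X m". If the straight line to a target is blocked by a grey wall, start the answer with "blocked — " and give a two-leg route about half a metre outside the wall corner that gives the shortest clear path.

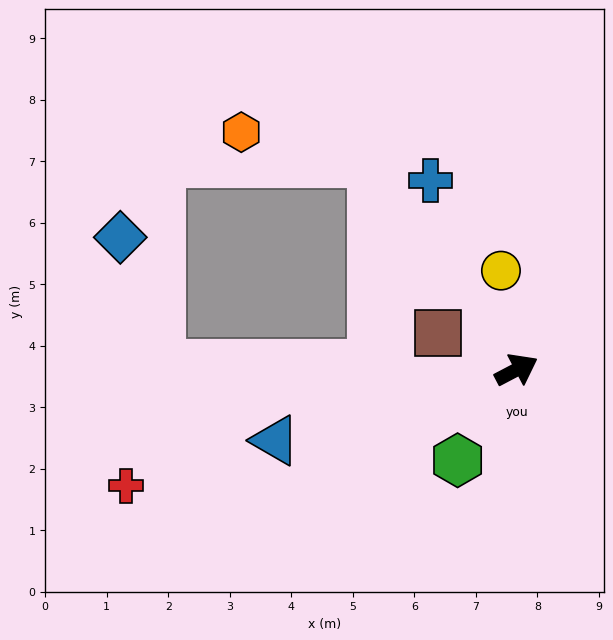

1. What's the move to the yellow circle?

turn left 71°, forward 1.6 m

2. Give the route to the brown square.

turn left 127°, forward 1.4 m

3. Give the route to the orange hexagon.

blocked — turn left 97°, forward 4.1 m, then turn left 43°, forward 2.2 m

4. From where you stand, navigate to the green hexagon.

turn right 151°, forward 1.8 m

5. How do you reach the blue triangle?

turn left 169°, forward 4.1 m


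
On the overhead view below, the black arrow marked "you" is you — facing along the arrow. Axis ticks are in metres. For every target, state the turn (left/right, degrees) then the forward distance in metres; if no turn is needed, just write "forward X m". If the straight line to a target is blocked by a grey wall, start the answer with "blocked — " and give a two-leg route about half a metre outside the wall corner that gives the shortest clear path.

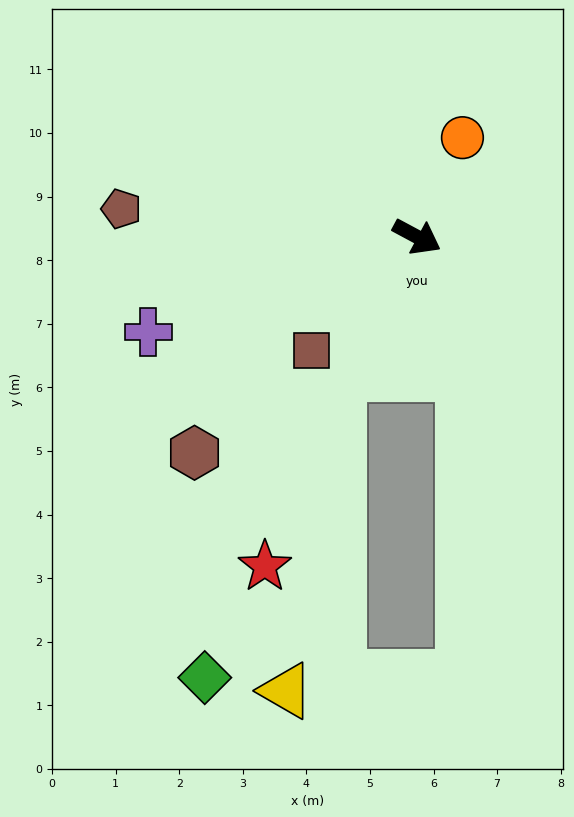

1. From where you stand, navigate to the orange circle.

turn left 94°, forward 1.7 m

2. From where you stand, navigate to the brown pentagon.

turn right 157°, forward 4.7 m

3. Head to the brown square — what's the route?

turn right 105°, forward 2.4 m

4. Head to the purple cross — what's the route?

turn right 132°, forward 4.5 m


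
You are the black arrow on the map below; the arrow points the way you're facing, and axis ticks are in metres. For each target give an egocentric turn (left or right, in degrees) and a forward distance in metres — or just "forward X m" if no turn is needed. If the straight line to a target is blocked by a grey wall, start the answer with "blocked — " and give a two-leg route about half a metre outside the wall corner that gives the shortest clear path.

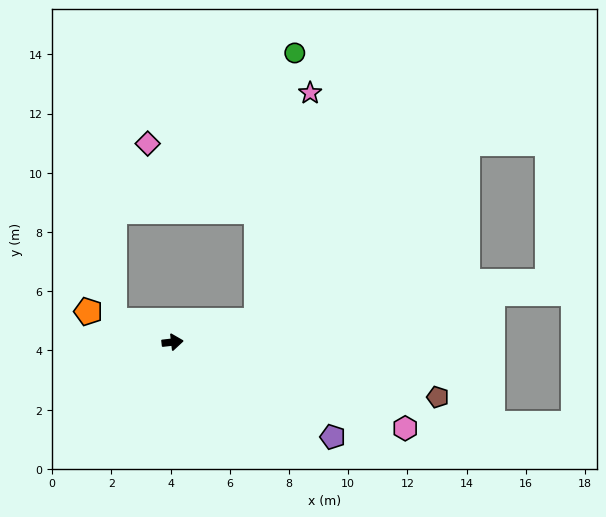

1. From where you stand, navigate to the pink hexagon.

turn right 27°, forward 8.4 m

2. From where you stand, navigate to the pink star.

blocked — turn left 8°, forward 2.9 m, then turn left 62°, forward 7.9 m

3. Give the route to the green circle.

blocked — turn left 8°, forward 2.9 m, then turn left 67°, forward 9.1 m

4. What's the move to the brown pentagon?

turn right 18°, forward 9.1 m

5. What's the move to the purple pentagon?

turn right 37°, forward 6.3 m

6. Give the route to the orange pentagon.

turn left 154°, forward 3.0 m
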